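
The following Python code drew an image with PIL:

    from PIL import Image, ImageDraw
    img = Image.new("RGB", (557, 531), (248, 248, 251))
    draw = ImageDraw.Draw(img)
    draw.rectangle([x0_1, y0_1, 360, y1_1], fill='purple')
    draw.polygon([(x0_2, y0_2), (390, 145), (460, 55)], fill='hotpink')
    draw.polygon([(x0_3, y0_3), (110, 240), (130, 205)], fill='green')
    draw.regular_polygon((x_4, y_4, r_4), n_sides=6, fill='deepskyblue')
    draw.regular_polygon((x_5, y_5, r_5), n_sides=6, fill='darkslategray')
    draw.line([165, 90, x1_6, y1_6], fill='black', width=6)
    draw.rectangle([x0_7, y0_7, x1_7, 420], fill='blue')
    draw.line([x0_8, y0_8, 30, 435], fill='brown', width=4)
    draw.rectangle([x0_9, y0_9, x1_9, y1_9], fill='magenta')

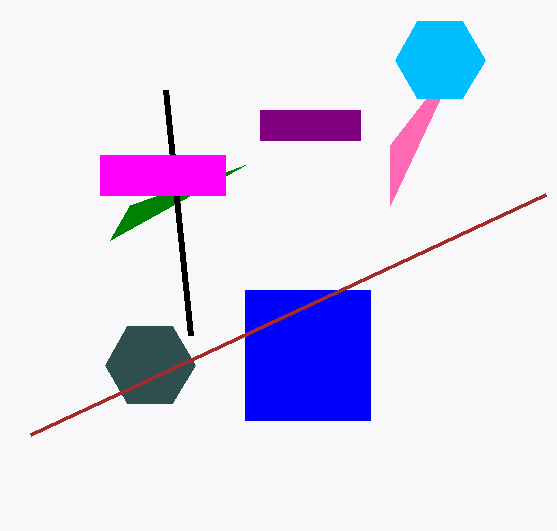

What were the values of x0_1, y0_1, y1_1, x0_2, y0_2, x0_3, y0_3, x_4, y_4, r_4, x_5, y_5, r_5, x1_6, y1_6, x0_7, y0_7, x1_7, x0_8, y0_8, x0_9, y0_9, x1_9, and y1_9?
x0_1 = 260, y0_1 = 110, y1_1 = 140, x0_2 = 390, y0_2 = 205, x0_3 = 245, y0_3 = 165, x_4 = 440, y_4 = 60, r_4 = 45, x_5 = 150, y_5 = 365, r_5 = 45, x1_6 = 190, y1_6 = 335, x0_7 = 245, y0_7 = 290, x1_7 = 370, x0_8 = 545, y0_8 = 195, x0_9 = 100, y0_9 = 155, x1_9 = 225, y1_9 = 195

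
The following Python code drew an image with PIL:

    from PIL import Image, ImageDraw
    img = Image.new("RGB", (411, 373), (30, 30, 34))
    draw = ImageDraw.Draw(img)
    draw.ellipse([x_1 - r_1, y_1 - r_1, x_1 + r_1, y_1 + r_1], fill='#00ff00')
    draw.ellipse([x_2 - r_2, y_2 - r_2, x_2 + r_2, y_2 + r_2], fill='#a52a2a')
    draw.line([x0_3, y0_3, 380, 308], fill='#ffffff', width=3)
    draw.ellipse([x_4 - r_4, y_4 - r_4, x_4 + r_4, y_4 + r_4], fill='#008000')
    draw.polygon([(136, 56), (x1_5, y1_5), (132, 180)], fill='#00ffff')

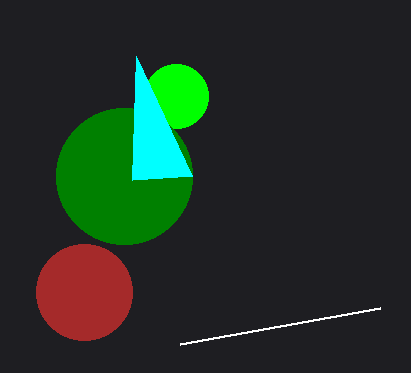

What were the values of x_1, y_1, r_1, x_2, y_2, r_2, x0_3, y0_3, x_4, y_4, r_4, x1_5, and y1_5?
x_1 = 176, y_1 = 96, r_1 = 32, x_2 = 84, y_2 = 292, r_2 = 48, x0_3 = 180, y0_3 = 344, x_4 = 124, y_4 = 176, r_4 = 68, x1_5 = 192, y1_5 = 176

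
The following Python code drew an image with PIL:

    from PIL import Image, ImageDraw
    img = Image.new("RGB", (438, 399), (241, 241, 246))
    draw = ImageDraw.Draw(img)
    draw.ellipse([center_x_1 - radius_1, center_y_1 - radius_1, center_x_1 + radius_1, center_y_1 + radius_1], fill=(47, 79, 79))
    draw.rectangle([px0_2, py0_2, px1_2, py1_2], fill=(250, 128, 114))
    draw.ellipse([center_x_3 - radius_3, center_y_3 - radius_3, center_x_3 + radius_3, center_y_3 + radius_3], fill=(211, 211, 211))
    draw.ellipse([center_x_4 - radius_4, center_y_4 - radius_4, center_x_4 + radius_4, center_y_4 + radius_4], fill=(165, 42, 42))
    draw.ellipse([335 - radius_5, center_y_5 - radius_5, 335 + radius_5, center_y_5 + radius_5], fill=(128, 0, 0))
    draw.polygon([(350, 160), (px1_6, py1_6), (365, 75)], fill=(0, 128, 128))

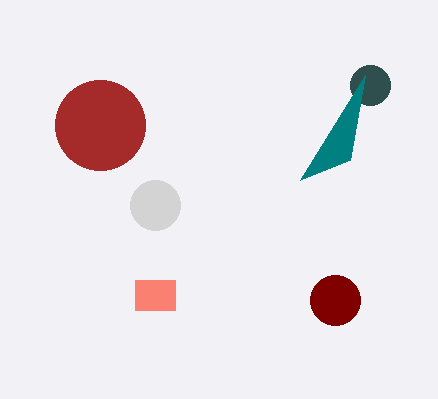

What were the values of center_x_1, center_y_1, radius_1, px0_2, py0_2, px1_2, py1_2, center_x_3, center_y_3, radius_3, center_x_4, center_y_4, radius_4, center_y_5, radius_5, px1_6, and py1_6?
center_x_1 = 370
center_y_1 = 85
radius_1 = 20
px0_2 = 135
py0_2 = 280
px1_2 = 175
py1_2 = 310
center_x_3 = 155
center_y_3 = 205
radius_3 = 25
center_x_4 = 100
center_y_4 = 125
radius_4 = 45
center_y_5 = 300
radius_5 = 25
px1_6 = 300
py1_6 = 180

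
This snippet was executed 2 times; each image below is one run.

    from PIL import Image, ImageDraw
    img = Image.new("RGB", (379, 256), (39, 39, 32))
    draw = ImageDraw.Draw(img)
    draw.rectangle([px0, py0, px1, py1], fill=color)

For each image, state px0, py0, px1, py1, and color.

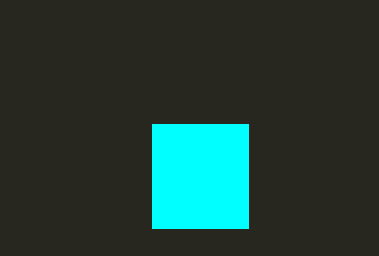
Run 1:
px0 = 152
py0 = 124
px1 = 248
py1 = 228
color = 'cyan'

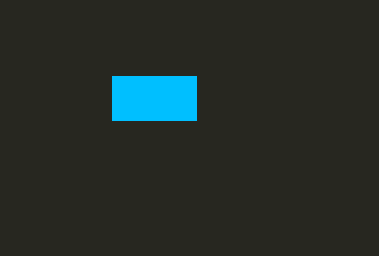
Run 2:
px0 = 112, py0 = 76, px1 = 196, py1 = 120, color = 'deepskyblue'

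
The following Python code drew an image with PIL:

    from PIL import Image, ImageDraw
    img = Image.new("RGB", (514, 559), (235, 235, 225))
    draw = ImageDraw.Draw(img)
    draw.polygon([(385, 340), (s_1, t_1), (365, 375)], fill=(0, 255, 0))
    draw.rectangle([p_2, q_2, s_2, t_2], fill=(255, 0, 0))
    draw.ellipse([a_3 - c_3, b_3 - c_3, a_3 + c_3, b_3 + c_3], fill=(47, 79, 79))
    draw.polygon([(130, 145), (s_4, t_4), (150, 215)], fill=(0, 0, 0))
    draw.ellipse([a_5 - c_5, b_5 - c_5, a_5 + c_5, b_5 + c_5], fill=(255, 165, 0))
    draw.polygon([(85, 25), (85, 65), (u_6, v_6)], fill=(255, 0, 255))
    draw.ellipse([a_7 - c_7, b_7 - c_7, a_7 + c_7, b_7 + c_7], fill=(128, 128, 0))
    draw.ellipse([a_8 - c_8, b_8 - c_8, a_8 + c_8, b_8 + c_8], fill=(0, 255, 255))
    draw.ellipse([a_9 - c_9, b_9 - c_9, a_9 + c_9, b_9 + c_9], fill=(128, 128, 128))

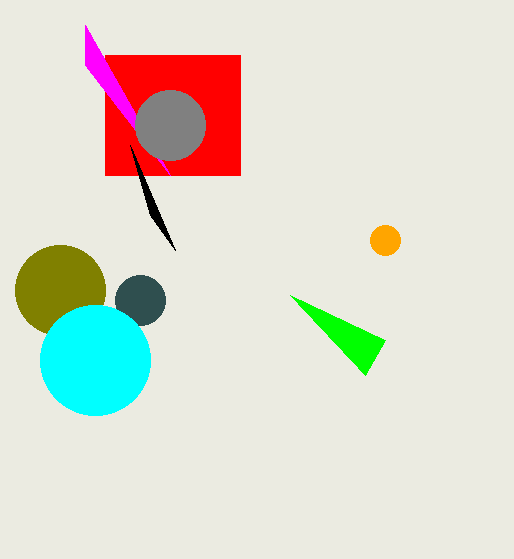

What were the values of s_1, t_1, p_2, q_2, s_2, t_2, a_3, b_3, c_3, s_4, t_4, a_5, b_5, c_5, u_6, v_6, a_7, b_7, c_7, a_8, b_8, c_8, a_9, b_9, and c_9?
s_1 = 290
t_1 = 295
p_2 = 105
q_2 = 55
s_2 = 240
t_2 = 175
a_3 = 140
b_3 = 300
c_3 = 25
s_4 = 175
t_4 = 250
a_5 = 385
b_5 = 240
c_5 = 15
u_6 = 170
v_6 = 175
a_7 = 60
b_7 = 290
c_7 = 45
a_8 = 95
b_8 = 360
c_8 = 55
a_9 = 170
b_9 = 125
c_9 = 35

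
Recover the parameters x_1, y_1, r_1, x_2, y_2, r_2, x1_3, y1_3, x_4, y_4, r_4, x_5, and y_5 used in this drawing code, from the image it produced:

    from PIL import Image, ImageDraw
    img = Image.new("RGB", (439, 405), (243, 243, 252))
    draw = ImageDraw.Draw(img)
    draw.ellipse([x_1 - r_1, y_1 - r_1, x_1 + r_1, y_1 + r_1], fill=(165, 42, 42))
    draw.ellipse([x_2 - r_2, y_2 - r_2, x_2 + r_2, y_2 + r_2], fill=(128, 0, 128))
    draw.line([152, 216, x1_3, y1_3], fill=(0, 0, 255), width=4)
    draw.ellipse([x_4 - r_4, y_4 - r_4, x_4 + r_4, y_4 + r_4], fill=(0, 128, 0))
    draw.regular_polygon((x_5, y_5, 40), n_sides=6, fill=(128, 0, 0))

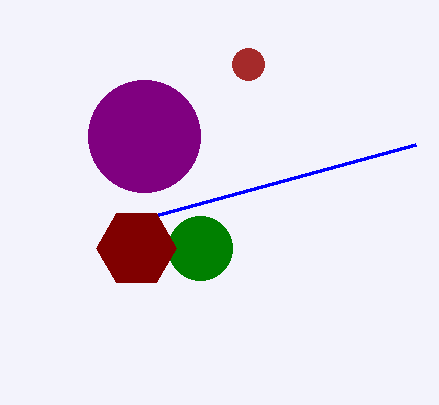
x_1 = 248
y_1 = 64
r_1 = 16
x_2 = 144
y_2 = 136
r_2 = 56
x1_3 = 416
y1_3 = 144
x_4 = 200
y_4 = 248
r_4 = 32
x_5 = 136
y_5 = 248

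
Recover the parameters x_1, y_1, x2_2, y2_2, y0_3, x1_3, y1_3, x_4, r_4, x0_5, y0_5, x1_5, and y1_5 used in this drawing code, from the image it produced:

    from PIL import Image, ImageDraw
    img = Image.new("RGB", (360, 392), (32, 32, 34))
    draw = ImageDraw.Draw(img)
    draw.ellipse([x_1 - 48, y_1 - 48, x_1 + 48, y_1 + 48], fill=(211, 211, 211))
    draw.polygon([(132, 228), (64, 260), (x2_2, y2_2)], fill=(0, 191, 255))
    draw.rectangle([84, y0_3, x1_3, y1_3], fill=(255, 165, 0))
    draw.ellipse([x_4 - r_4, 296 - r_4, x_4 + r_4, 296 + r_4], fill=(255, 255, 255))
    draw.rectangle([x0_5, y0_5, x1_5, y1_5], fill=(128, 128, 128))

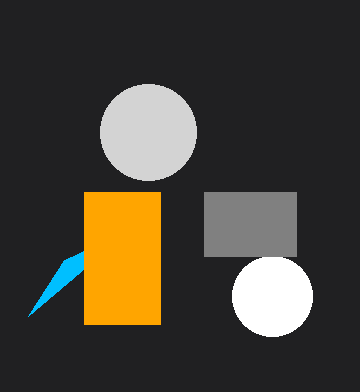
x_1 = 148, y_1 = 132, x2_2 = 28, y2_2 = 316, y0_3 = 192, x1_3 = 160, y1_3 = 324, x_4 = 272, r_4 = 40, x0_5 = 204, y0_5 = 192, x1_5 = 296, y1_5 = 256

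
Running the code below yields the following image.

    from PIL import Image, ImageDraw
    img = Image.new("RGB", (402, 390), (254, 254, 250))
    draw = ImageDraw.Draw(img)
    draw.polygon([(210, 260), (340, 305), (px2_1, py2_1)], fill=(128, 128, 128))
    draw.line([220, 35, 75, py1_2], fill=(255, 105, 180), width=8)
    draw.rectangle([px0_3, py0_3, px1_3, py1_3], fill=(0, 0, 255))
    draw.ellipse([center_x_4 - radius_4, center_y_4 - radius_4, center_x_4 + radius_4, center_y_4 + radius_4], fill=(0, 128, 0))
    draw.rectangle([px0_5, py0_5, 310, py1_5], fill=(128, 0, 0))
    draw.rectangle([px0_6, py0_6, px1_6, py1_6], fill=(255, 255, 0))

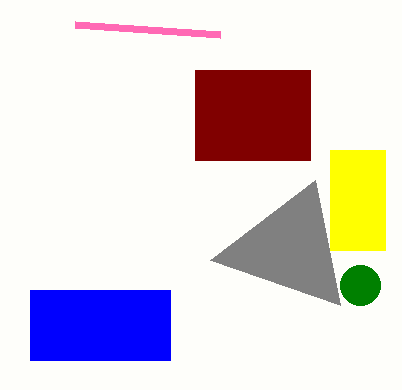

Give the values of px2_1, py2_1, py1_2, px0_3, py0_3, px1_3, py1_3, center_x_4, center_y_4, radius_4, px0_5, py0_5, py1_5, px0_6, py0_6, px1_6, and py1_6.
px2_1 = 315; py2_1 = 180; py1_2 = 25; px0_3 = 30; py0_3 = 290; px1_3 = 170; py1_3 = 360; center_x_4 = 360; center_y_4 = 285; radius_4 = 20; px0_5 = 195; py0_5 = 70; py1_5 = 160; px0_6 = 330; py0_6 = 150; px1_6 = 385; py1_6 = 250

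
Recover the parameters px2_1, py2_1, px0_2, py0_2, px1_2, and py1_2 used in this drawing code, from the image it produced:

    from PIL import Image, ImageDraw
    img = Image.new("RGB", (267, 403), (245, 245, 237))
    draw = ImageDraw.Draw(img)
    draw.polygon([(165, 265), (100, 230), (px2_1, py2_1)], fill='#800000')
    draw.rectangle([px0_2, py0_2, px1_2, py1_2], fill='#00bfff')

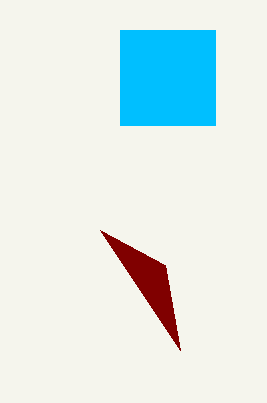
px2_1 = 180
py2_1 = 350
px0_2 = 120
py0_2 = 30
px1_2 = 215
py1_2 = 125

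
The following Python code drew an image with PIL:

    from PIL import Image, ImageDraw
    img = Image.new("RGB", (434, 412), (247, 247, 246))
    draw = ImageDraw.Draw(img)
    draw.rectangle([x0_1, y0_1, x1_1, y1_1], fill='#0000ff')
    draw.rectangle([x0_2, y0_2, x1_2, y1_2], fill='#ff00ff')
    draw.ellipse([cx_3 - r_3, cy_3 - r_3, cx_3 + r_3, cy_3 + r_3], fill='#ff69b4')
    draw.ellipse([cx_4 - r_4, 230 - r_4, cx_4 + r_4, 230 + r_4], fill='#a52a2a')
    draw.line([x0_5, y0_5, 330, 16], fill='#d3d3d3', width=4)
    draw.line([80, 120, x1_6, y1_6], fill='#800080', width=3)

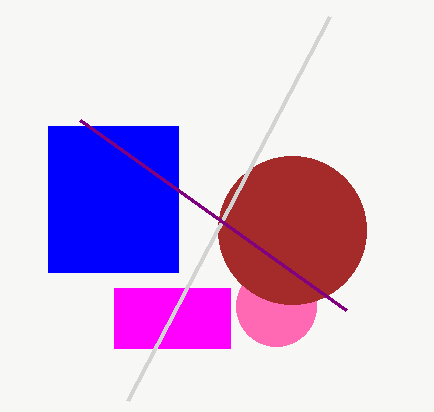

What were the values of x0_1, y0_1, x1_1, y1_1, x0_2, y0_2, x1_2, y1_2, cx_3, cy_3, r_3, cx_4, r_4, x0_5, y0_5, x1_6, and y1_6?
x0_1 = 48; y0_1 = 126; x1_1 = 178; y1_1 = 272; x0_2 = 114; y0_2 = 288; x1_2 = 230; y1_2 = 348; cx_3 = 276; cy_3 = 306; r_3 = 40; cx_4 = 292; r_4 = 74; x0_5 = 128; y0_5 = 400; x1_6 = 346; y1_6 = 310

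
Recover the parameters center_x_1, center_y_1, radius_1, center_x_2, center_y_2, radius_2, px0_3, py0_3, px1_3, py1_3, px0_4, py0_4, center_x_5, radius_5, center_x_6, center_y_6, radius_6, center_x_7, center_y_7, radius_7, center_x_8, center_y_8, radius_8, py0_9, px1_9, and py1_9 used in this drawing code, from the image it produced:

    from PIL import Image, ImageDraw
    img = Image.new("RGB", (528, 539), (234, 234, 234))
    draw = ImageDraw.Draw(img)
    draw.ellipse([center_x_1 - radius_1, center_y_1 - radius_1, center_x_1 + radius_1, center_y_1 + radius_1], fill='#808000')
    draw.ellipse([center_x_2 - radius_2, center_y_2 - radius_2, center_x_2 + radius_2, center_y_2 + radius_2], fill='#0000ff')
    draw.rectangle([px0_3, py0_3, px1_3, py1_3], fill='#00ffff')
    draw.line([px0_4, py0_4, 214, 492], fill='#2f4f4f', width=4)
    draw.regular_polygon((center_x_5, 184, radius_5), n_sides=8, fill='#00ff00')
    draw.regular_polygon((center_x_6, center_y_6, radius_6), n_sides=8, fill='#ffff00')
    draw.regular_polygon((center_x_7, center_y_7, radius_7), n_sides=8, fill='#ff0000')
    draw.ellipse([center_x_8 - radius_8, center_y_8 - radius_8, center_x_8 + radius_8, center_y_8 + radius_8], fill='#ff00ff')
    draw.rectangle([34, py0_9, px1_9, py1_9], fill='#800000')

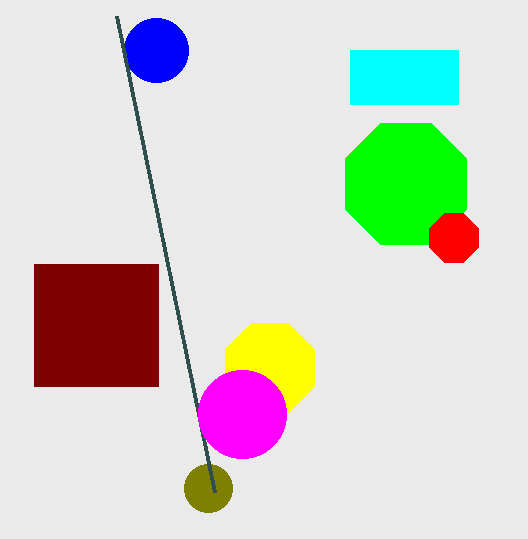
center_x_1 = 208
center_y_1 = 488
radius_1 = 24
center_x_2 = 156
center_y_2 = 50
radius_2 = 32
px0_3 = 350
py0_3 = 50
px1_3 = 458
py1_3 = 104
px0_4 = 116
py0_4 = 16
center_x_5 = 406
radius_5 = 66
center_x_6 = 270
center_y_6 = 368
radius_6 = 48
center_x_7 = 454
center_y_7 = 238
radius_7 = 26
center_x_8 = 242
center_y_8 = 414
radius_8 = 44
py0_9 = 264
px1_9 = 158
py1_9 = 386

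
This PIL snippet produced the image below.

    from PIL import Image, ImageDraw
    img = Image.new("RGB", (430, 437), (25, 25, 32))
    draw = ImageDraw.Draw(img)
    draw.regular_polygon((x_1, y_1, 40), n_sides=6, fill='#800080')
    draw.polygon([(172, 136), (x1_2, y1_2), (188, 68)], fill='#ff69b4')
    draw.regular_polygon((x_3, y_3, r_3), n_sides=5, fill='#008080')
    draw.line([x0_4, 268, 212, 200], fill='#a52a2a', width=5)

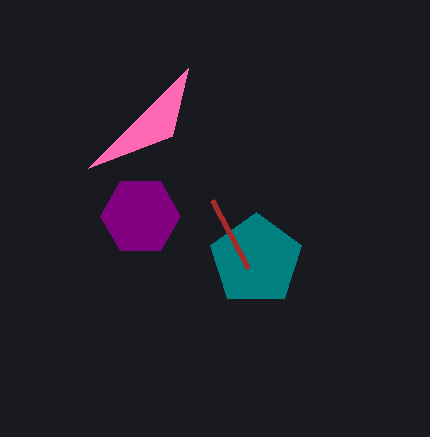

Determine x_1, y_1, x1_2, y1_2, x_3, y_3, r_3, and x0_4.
x_1 = 140; y_1 = 216; x1_2 = 88; y1_2 = 168; x_3 = 256; y_3 = 260; r_3 = 48; x0_4 = 248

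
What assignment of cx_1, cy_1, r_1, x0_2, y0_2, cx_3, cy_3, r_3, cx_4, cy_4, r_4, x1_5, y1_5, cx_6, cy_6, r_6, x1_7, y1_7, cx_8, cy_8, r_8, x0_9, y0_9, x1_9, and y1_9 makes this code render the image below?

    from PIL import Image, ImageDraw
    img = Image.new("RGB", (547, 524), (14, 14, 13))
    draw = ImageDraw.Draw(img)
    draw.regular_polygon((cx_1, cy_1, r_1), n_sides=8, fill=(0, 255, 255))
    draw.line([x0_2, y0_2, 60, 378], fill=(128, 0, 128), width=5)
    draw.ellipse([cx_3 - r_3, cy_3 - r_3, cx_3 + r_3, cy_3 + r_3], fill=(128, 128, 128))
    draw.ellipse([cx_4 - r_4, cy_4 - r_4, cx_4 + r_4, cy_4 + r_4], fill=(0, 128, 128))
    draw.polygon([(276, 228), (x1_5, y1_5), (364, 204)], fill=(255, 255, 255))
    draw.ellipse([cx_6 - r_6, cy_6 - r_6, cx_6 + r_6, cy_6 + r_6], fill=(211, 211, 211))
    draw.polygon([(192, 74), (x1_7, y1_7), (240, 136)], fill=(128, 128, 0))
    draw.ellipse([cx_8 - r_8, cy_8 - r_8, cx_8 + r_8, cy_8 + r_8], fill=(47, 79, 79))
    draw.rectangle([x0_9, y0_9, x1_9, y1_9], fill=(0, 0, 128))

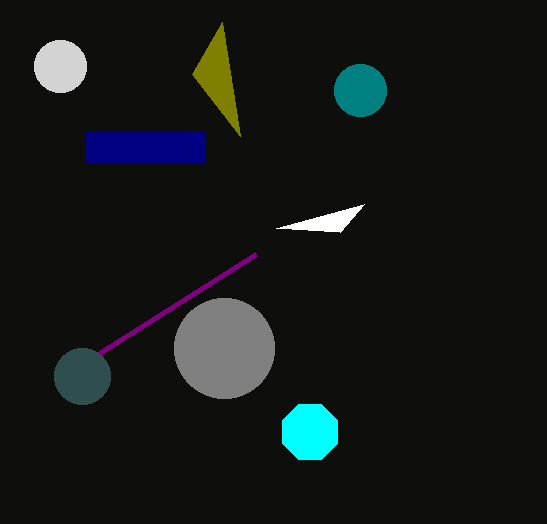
cx_1 = 310, cy_1 = 432, r_1 = 30, x0_2 = 256, y0_2 = 254, cx_3 = 224, cy_3 = 348, r_3 = 50, cx_4 = 360, cy_4 = 90, r_4 = 26, x1_5 = 340, y1_5 = 232, cx_6 = 60, cy_6 = 66, r_6 = 26, x1_7 = 222, y1_7 = 22, cx_8 = 82, cy_8 = 376, r_8 = 28, x0_9 = 86, y0_9 = 132, x1_9 = 204, y1_9 = 162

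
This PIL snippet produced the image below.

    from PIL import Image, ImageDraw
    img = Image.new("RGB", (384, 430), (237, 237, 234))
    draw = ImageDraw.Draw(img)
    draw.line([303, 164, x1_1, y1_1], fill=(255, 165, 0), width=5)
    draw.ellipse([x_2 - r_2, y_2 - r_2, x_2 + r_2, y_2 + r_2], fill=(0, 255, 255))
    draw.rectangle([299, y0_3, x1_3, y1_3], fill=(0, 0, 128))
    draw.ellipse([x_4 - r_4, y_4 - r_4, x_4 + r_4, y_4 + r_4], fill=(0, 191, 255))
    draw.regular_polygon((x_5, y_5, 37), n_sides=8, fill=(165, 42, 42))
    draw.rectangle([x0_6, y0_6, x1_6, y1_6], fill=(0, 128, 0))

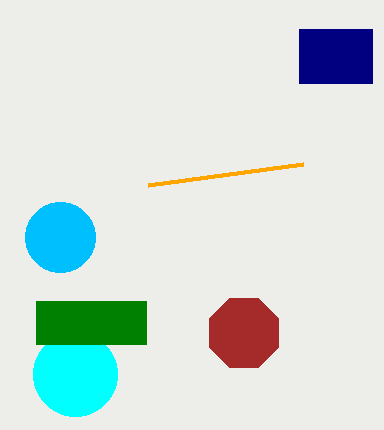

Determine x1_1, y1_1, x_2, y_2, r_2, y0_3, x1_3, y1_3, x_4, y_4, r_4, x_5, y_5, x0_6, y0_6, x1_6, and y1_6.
x1_1 = 148
y1_1 = 185
x_2 = 75
y_2 = 374
r_2 = 42
y0_3 = 29
x1_3 = 372
y1_3 = 83
x_4 = 60
y_4 = 237
r_4 = 35
x_5 = 244
y_5 = 333
x0_6 = 36
y0_6 = 301
x1_6 = 146
y1_6 = 344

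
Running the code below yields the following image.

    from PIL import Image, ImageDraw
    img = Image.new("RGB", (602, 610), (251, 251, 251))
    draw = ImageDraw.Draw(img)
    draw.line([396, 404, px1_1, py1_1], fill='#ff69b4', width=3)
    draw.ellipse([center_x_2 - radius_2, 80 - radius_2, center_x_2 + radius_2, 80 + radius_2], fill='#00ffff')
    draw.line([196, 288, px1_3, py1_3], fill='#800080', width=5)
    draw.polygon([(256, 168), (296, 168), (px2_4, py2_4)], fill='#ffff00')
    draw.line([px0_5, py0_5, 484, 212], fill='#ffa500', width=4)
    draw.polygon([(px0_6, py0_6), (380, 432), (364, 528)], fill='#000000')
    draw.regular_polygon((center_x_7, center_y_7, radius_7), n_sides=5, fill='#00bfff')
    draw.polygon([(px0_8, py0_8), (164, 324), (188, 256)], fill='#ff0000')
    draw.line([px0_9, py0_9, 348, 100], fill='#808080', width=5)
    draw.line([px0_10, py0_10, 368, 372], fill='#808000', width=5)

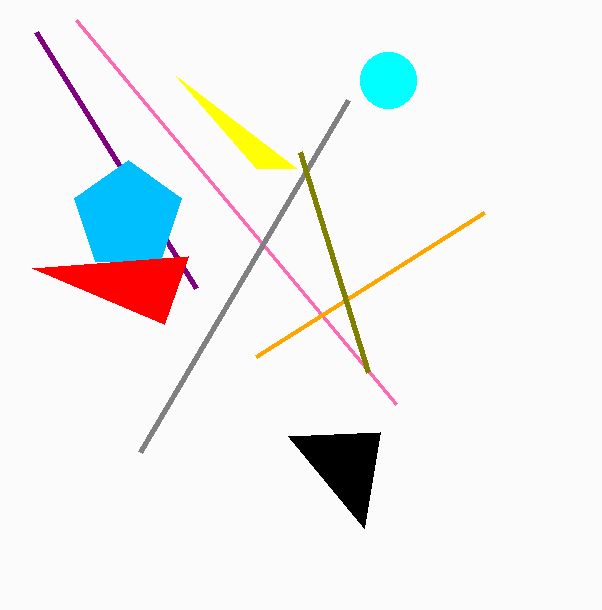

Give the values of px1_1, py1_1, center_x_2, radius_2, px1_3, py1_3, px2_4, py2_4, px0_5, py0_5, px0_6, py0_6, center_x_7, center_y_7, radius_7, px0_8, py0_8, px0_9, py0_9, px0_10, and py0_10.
px1_1 = 76; py1_1 = 20; center_x_2 = 388; radius_2 = 28; px1_3 = 36; py1_3 = 32; px2_4 = 176; py2_4 = 76; px0_5 = 256; py0_5 = 356; px0_6 = 288; py0_6 = 436; center_x_7 = 128; center_y_7 = 216; radius_7 = 56; px0_8 = 32; py0_8 = 268; px0_9 = 140; py0_9 = 452; px0_10 = 300; py0_10 = 152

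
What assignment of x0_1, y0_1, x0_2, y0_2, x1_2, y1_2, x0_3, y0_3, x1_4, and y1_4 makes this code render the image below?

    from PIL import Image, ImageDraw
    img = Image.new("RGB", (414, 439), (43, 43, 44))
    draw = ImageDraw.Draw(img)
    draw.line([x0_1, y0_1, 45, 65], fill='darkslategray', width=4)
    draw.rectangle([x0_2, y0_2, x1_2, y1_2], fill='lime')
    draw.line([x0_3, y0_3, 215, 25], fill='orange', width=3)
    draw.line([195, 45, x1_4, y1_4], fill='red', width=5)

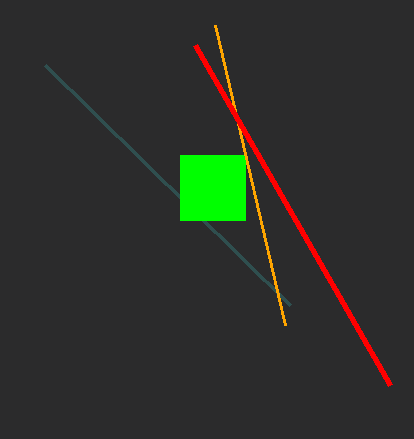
x0_1 = 290, y0_1 = 305, x0_2 = 180, y0_2 = 155, x1_2 = 245, y1_2 = 220, x0_3 = 285, y0_3 = 325, x1_4 = 390, y1_4 = 385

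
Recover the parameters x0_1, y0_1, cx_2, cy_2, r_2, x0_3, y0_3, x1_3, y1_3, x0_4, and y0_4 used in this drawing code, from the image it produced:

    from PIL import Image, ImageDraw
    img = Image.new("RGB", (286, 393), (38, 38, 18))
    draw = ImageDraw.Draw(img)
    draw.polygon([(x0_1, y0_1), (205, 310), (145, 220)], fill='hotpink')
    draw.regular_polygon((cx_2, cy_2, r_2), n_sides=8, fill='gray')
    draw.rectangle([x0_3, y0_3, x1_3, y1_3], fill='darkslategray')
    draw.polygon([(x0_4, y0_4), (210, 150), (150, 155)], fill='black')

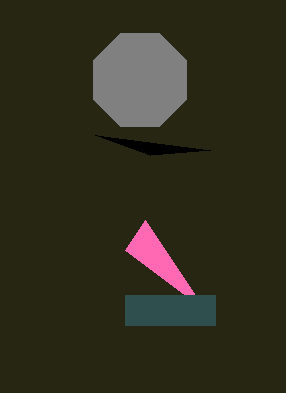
x0_1 = 125; y0_1 = 250; cx_2 = 140; cy_2 = 80; r_2 = 50; x0_3 = 125; y0_3 = 295; x1_3 = 215; y1_3 = 325; x0_4 = 95; y0_4 = 135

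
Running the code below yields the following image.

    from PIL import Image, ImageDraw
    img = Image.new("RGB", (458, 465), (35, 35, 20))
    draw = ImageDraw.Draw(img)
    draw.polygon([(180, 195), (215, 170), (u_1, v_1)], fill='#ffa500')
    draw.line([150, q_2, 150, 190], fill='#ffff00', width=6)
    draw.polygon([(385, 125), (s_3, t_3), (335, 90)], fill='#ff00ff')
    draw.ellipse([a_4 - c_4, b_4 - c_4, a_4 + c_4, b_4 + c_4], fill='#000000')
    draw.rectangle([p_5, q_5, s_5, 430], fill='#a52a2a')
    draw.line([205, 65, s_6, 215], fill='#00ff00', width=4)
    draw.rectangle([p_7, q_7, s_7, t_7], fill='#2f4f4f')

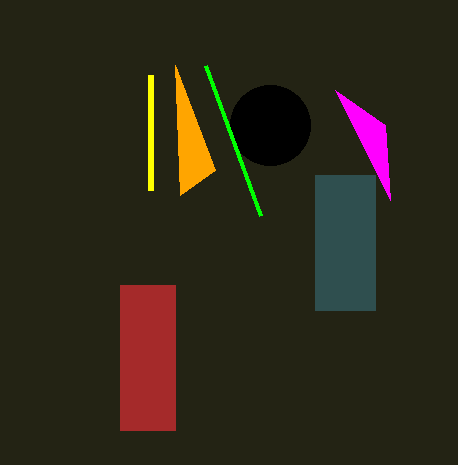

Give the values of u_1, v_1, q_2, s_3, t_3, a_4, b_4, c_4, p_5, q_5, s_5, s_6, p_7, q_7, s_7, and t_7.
u_1 = 175
v_1 = 65
q_2 = 75
s_3 = 390
t_3 = 200
a_4 = 270
b_4 = 125
c_4 = 40
p_5 = 120
q_5 = 285
s_5 = 175
s_6 = 260
p_7 = 315
q_7 = 175
s_7 = 375
t_7 = 310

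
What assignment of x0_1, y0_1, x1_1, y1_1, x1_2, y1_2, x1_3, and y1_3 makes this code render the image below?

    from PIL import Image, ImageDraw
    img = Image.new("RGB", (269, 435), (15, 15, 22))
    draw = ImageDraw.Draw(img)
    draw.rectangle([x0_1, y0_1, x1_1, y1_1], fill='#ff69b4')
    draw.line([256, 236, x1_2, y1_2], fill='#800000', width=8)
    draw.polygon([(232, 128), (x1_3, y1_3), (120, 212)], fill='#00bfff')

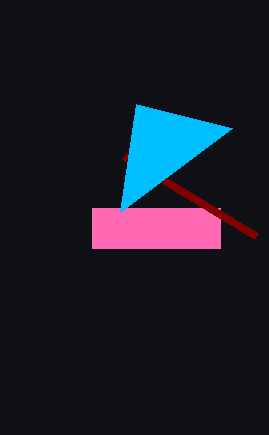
x0_1 = 92, y0_1 = 208, x1_1 = 220, y1_1 = 248, x1_2 = 124, y1_2 = 156, x1_3 = 136, y1_3 = 104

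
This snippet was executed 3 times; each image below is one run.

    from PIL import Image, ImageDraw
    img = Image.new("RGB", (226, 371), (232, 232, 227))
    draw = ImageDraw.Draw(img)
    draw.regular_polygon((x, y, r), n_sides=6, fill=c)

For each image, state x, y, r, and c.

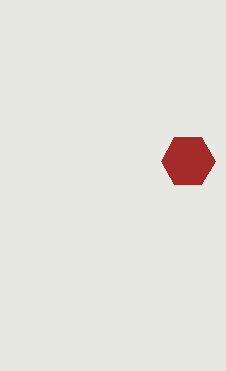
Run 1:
x = 188; y = 161; r = 27; c = 'brown'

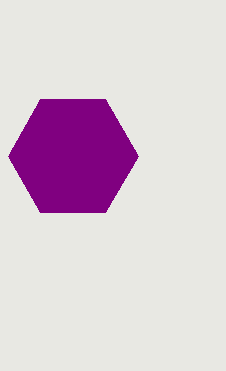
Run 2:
x = 73; y = 156; r = 65; c = 'purple'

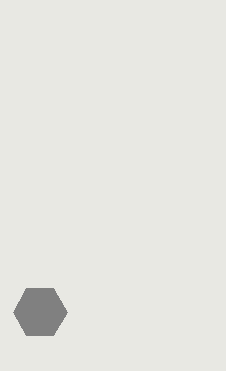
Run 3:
x = 40, y = 312, r = 27, c = 'gray'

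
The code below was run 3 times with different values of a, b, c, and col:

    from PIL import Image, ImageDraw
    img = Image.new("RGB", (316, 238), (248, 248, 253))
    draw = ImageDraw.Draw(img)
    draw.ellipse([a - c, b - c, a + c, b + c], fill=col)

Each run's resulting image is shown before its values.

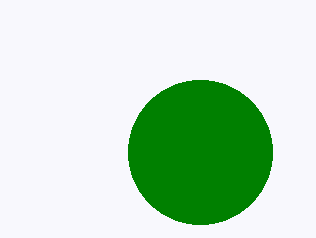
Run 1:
a = 200, b = 152, c = 72, col = 'green'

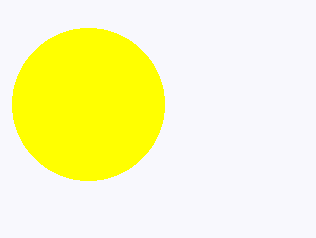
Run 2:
a = 88
b = 104
c = 76
col = 'yellow'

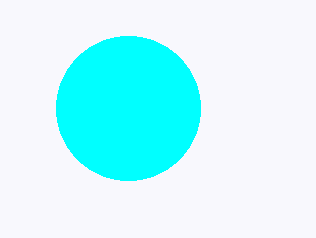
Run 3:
a = 128
b = 108
c = 72
col = 'cyan'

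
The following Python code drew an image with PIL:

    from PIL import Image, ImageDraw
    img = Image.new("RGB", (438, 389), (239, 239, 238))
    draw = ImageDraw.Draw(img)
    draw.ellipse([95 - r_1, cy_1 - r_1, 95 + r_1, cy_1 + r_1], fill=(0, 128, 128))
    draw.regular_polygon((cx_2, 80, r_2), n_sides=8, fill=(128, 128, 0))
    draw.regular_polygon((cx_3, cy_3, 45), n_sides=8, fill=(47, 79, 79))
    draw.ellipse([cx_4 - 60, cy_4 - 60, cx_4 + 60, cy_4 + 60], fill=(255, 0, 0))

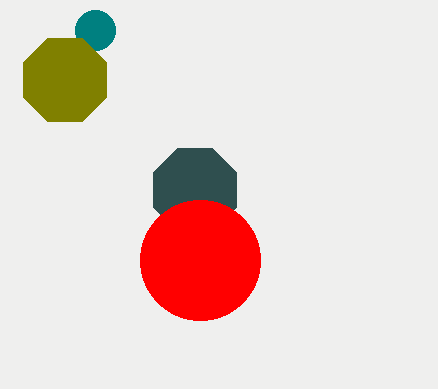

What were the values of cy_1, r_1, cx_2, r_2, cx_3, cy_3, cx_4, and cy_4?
cy_1 = 30
r_1 = 20
cx_2 = 65
r_2 = 45
cx_3 = 195
cy_3 = 190
cx_4 = 200
cy_4 = 260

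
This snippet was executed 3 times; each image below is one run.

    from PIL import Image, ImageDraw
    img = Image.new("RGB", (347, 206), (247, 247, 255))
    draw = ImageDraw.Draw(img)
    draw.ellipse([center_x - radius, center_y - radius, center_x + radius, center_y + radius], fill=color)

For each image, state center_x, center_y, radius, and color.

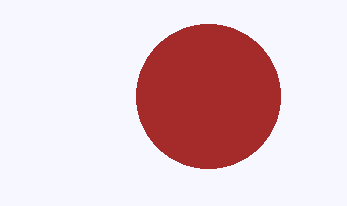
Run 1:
center_x = 208, center_y = 96, radius = 72, color = 'brown'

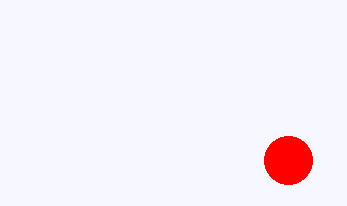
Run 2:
center_x = 288
center_y = 160
radius = 24
color = 'red'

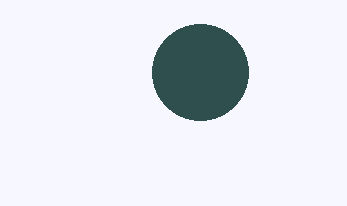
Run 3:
center_x = 200
center_y = 72
radius = 48
color = 'darkslategray'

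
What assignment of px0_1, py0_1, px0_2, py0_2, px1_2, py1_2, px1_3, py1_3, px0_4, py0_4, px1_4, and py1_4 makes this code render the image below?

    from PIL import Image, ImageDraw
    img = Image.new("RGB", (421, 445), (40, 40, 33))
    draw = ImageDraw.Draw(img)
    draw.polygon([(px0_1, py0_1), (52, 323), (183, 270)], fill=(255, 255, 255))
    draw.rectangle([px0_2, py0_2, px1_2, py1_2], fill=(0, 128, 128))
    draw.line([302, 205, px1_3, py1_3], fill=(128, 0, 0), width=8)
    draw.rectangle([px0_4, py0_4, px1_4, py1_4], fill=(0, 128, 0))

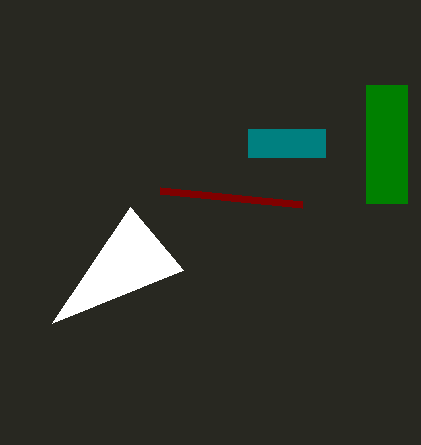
px0_1 = 130; py0_1 = 207; px0_2 = 248; py0_2 = 129; px1_2 = 325; py1_2 = 157; px1_3 = 160; py1_3 = 191; px0_4 = 366; py0_4 = 85; px1_4 = 407; py1_4 = 203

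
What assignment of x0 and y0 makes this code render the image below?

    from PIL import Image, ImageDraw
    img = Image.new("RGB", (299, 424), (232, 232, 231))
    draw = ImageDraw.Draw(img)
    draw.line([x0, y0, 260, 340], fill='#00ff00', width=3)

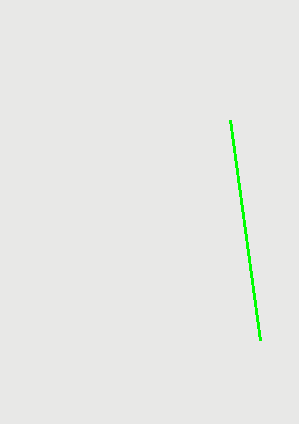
x0 = 230, y0 = 120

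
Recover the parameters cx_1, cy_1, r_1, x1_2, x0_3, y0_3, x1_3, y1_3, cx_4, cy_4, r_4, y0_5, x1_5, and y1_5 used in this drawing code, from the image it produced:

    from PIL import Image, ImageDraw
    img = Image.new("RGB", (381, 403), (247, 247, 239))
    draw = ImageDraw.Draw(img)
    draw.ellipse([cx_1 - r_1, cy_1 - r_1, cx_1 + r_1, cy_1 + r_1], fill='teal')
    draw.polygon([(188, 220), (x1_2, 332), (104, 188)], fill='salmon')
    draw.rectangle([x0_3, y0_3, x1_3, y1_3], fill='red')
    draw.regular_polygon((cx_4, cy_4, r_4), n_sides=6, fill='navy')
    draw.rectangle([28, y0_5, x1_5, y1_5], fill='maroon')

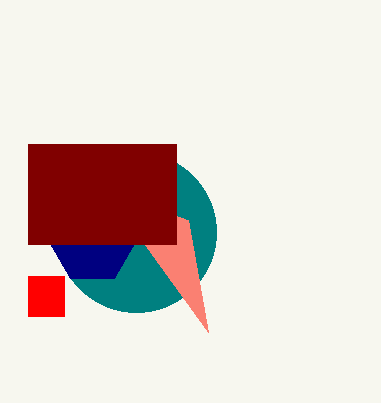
cx_1 = 136
cy_1 = 232
r_1 = 80
x1_2 = 208
x0_3 = 28
y0_3 = 276
x1_3 = 64
y1_3 = 316
cx_4 = 92
cy_4 = 240
r_4 = 44
y0_5 = 144
x1_5 = 176
y1_5 = 244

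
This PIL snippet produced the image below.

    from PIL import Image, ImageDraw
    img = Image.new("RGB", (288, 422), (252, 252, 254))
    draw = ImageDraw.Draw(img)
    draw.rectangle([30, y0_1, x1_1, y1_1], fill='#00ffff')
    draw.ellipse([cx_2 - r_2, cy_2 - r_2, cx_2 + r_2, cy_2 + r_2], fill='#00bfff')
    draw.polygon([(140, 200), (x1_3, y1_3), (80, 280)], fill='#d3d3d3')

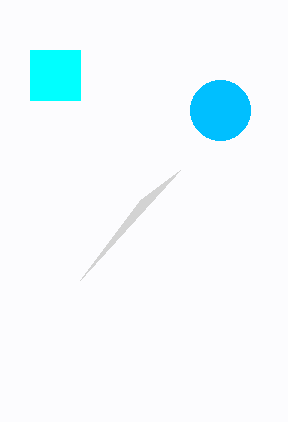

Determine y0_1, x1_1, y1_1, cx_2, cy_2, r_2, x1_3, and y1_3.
y0_1 = 50, x1_1 = 80, y1_1 = 100, cx_2 = 220, cy_2 = 110, r_2 = 30, x1_3 = 180, y1_3 = 170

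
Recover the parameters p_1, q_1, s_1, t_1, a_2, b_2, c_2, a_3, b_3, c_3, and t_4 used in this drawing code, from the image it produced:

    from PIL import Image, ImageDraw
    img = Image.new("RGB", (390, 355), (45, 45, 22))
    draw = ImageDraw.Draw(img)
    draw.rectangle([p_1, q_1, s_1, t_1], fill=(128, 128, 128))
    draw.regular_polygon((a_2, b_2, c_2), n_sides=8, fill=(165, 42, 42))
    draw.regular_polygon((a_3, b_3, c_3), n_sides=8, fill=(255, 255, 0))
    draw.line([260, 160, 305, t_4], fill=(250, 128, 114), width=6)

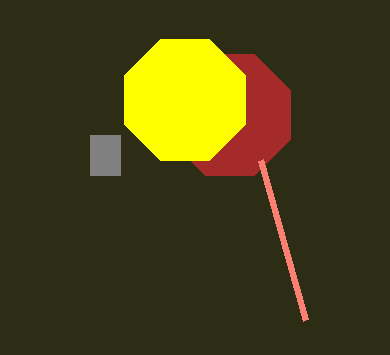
p_1 = 90
q_1 = 135
s_1 = 120
t_1 = 175
a_2 = 230
b_2 = 115
c_2 = 65
a_3 = 185
b_3 = 100
c_3 = 65
t_4 = 320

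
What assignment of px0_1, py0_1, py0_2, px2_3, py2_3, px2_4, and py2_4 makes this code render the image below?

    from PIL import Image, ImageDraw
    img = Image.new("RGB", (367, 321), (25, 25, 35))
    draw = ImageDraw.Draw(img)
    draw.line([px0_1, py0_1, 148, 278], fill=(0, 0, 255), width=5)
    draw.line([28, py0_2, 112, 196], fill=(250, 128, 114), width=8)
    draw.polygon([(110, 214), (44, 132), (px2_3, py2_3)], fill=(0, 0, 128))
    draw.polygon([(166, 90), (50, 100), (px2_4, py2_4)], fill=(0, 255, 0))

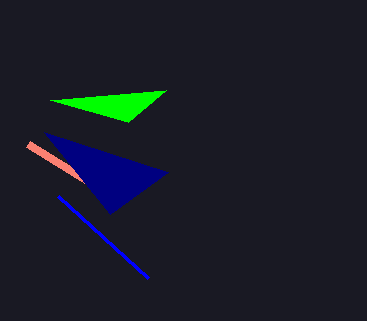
px0_1 = 58, py0_1 = 196, py0_2 = 144, px2_3 = 168, py2_3 = 172, px2_4 = 128, py2_4 = 122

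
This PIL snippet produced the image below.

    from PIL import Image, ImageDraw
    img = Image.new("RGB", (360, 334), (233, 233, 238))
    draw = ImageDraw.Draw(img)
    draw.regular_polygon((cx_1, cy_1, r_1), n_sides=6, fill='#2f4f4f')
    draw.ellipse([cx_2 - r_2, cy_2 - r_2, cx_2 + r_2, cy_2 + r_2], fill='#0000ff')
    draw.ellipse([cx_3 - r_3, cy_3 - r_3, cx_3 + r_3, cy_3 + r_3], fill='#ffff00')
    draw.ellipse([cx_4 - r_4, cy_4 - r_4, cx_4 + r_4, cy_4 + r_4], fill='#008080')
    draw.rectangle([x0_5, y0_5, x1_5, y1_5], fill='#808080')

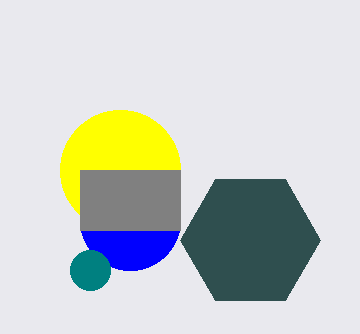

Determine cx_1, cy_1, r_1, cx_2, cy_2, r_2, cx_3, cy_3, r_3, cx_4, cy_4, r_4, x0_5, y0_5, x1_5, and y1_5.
cx_1 = 250
cy_1 = 240
r_1 = 70
cx_2 = 130
cy_2 = 220
r_2 = 50
cx_3 = 120
cy_3 = 170
r_3 = 60
cx_4 = 90
cy_4 = 270
r_4 = 20
x0_5 = 80
y0_5 = 170
x1_5 = 180
y1_5 = 230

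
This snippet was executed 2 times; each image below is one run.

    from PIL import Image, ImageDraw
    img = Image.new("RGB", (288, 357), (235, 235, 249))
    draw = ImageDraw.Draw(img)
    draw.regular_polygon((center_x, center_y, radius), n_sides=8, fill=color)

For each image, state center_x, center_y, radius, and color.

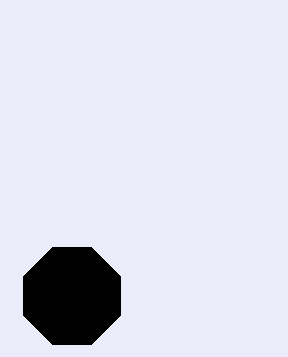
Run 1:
center_x = 72; center_y = 296; radius = 52; color = 'black'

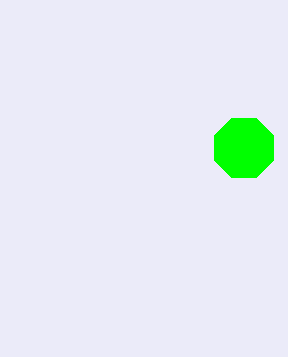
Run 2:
center_x = 244
center_y = 148
radius = 32
color = 'lime'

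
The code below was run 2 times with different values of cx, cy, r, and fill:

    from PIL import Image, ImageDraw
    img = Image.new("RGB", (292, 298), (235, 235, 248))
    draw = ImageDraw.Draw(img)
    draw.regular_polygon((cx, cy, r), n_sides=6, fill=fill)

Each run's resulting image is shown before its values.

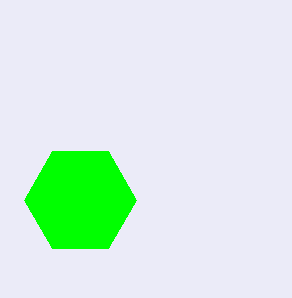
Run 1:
cx = 80; cy = 200; r = 56; fill = 'lime'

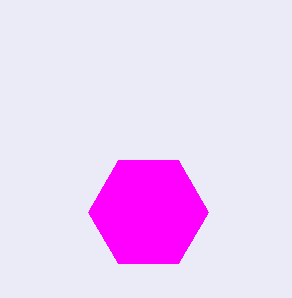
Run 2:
cx = 148
cy = 212
r = 60
fill = 'magenta'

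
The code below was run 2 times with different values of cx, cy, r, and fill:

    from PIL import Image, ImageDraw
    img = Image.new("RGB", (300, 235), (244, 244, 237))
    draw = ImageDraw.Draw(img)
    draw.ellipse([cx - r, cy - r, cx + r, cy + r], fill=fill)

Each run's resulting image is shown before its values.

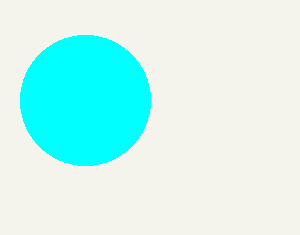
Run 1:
cx = 85, cy = 100, r = 65, fill = 'cyan'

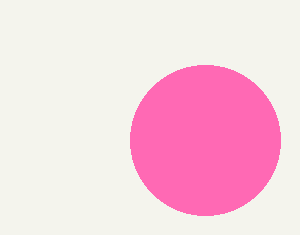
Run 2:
cx = 205; cy = 140; r = 75; fill = 'hotpink'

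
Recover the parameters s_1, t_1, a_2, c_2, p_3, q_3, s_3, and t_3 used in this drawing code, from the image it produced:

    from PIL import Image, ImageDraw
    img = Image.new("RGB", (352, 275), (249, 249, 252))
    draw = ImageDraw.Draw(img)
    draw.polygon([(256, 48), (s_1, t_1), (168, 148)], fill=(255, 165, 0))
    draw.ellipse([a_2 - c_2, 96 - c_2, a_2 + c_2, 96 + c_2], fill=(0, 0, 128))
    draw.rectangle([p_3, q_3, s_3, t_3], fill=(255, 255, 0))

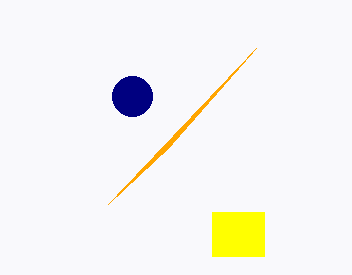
s_1 = 108
t_1 = 204
a_2 = 132
c_2 = 20
p_3 = 212
q_3 = 212
s_3 = 264
t_3 = 256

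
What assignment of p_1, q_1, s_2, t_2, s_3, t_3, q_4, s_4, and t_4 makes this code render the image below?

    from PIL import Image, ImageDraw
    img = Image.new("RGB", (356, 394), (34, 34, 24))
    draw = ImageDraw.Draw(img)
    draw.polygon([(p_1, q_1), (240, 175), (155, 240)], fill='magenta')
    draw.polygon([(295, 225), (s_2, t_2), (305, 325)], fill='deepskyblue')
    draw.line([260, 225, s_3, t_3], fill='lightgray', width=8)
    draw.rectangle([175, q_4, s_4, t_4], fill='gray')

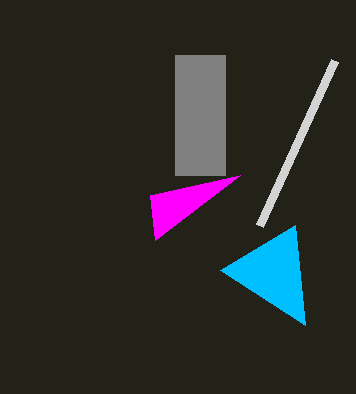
p_1 = 150, q_1 = 195, s_2 = 220, t_2 = 270, s_3 = 335, t_3 = 60, q_4 = 55, s_4 = 225, t_4 = 175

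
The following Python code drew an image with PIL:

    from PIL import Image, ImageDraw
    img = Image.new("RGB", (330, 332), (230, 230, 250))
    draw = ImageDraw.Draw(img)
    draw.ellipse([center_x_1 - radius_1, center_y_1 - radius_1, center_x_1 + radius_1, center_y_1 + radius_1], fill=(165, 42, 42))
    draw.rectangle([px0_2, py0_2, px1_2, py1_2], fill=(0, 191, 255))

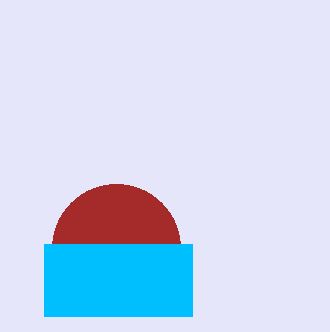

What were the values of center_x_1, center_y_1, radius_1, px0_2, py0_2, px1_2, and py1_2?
center_x_1 = 116
center_y_1 = 248
radius_1 = 64
px0_2 = 44
py0_2 = 244
px1_2 = 192
py1_2 = 316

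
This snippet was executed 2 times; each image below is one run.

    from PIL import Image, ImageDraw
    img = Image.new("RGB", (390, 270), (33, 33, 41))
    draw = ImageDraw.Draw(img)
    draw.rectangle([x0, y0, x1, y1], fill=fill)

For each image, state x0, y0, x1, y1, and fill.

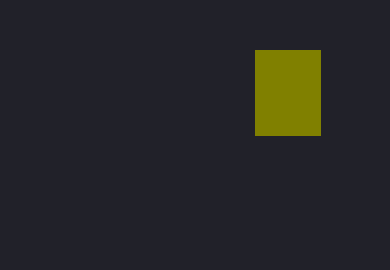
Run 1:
x0 = 255; y0 = 50; x1 = 320; y1 = 135; fill = 'olive'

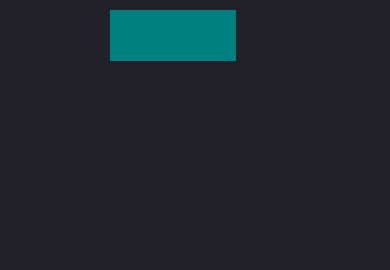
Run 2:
x0 = 110; y0 = 10; x1 = 235; y1 = 60; fill = 'teal'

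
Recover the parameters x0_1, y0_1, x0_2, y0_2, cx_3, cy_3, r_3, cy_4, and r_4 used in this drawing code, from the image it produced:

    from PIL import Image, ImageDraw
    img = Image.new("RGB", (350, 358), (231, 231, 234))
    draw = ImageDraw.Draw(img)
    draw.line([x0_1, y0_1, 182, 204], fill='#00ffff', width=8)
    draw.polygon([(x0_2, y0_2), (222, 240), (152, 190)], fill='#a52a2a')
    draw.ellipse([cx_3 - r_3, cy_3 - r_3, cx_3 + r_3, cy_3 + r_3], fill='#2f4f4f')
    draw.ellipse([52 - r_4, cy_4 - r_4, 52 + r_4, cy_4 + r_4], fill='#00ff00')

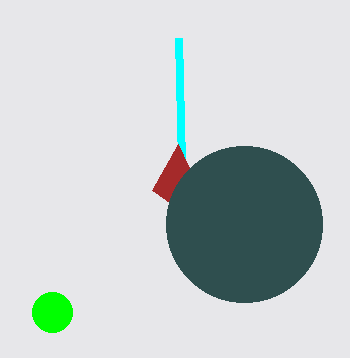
x0_1 = 178, y0_1 = 38, x0_2 = 178, y0_2 = 144, cx_3 = 244, cy_3 = 224, r_3 = 78, cy_4 = 312, r_4 = 20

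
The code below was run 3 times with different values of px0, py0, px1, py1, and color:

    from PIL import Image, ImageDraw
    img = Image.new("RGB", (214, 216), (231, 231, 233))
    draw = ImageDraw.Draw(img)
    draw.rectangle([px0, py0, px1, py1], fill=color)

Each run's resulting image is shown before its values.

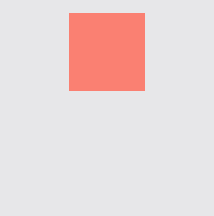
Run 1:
px0 = 69; py0 = 13; px1 = 144; py1 = 90; color = 'salmon'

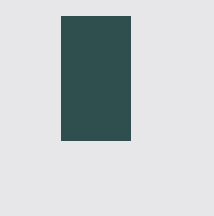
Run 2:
px0 = 61; py0 = 16; px1 = 130; py1 = 140; color = 'darkslategray'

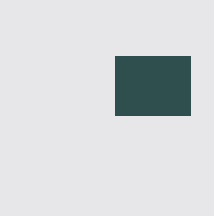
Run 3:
px0 = 115
py0 = 56
px1 = 190
py1 = 115
color = 'darkslategray'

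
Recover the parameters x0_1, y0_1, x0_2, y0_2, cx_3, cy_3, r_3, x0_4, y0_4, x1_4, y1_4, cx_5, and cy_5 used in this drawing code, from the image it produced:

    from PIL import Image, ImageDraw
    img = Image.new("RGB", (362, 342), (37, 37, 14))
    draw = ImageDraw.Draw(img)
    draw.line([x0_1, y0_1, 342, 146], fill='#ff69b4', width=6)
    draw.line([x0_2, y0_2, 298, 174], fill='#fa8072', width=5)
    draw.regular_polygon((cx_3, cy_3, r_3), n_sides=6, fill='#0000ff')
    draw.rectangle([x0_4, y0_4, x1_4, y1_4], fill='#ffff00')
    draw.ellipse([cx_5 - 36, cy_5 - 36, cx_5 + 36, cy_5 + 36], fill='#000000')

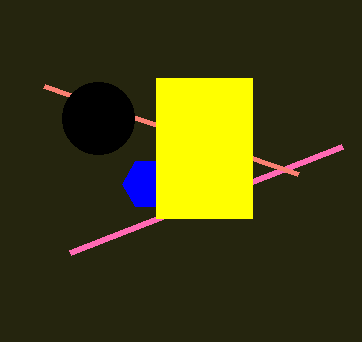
x0_1 = 70, y0_1 = 252, x0_2 = 44, y0_2 = 86, cx_3 = 148, cy_3 = 184, r_3 = 26, x0_4 = 156, y0_4 = 78, x1_4 = 252, y1_4 = 218, cx_5 = 98, cy_5 = 118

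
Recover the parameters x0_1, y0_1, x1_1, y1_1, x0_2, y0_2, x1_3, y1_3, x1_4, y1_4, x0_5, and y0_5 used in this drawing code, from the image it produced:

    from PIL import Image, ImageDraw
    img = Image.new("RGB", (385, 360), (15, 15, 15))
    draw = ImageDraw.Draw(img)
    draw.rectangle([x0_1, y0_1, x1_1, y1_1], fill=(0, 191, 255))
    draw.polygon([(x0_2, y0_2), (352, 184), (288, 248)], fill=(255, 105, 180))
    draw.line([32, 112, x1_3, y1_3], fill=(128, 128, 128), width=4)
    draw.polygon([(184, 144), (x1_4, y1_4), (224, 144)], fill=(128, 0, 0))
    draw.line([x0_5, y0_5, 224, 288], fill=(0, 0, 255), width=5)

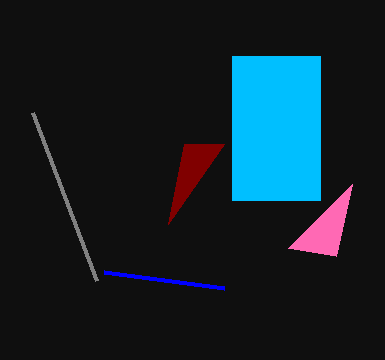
x0_1 = 232
y0_1 = 56
x1_1 = 320
y1_1 = 200
x0_2 = 336
y0_2 = 256
x1_3 = 96
y1_3 = 280
x1_4 = 168
y1_4 = 224
x0_5 = 104
y0_5 = 272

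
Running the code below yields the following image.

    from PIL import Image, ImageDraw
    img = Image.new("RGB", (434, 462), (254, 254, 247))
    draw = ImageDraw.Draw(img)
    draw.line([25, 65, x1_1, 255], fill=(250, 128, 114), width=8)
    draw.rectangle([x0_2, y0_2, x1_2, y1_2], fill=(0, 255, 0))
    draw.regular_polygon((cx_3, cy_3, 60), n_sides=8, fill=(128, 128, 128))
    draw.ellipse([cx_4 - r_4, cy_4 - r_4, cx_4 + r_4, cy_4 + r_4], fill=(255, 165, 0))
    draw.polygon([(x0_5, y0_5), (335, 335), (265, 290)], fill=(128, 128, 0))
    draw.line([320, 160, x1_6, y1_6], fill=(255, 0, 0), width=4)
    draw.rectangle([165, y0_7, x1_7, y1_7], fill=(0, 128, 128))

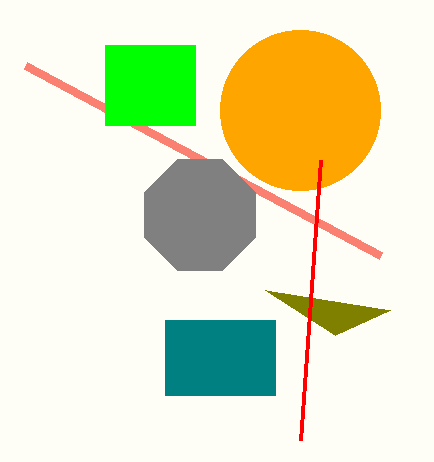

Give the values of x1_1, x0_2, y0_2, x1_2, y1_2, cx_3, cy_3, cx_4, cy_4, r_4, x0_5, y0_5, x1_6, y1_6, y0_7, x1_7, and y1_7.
x1_1 = 380, x0_2 = 105, y0_2 = 45, x1_2 = 195, y1_2 = 125, cx_3 = 200, cy_3 = 215, cx_4 = 300, cy_4 = 110, r_4 = 80, x0_5 = 390, y0_5 = 310, x1_6 = 300, y1_6 = 440, y0_7 = 320, x1_7 = 275, y1_7 = 395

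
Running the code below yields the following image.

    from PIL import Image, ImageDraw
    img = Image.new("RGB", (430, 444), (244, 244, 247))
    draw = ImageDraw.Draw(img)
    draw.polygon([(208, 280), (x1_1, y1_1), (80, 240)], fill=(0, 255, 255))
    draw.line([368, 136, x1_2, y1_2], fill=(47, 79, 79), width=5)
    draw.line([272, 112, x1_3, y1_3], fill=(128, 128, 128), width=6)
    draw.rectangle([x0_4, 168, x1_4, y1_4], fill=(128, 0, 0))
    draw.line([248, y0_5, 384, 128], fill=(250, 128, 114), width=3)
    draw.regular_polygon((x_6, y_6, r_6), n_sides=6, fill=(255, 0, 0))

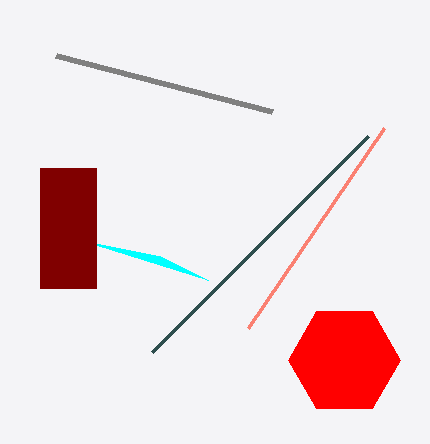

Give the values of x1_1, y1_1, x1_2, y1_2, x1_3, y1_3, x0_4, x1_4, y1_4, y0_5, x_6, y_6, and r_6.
x1_1 = 160, y1_1 = 256, x1_2 = 152, y1_2 = 352, x1_3 = 56, y1_3 = 56, x0_4 = 40, x1_4 = 96, y1_4 = 288, y0_5 = 328, x_6 = 344, y_6 = 360, r_6 = 56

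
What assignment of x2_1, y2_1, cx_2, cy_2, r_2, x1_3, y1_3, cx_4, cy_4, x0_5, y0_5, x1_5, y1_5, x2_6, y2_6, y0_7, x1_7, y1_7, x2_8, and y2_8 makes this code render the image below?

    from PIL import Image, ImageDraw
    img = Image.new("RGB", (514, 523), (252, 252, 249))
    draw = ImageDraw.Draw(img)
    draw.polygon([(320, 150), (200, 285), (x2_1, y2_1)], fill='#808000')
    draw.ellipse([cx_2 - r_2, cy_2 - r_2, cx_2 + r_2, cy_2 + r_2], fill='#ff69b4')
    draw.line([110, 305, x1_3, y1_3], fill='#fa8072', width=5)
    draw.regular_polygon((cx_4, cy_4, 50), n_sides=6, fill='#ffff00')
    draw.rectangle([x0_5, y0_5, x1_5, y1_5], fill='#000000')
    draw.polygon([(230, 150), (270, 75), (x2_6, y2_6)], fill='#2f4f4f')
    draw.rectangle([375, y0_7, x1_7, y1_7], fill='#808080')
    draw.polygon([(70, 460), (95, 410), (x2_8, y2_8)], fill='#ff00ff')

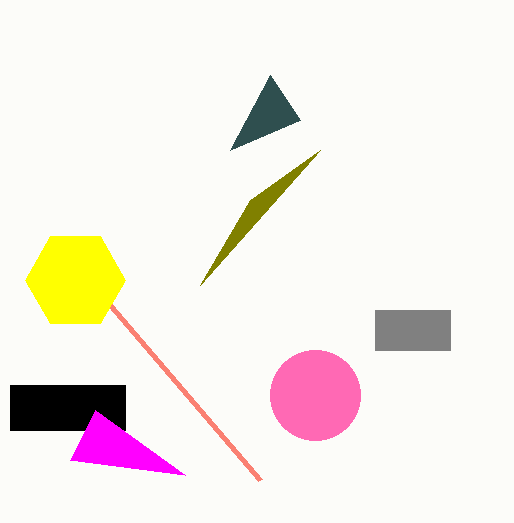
x2_1 = 250; y2_1 = 200; cx_2 = 315; cy_2 = 395; r_2 = 45; x1_3 = 260; y1_3 = 480; cx_4 = 75; cy_4 = 280; x0_5 = 10; y0_5 = 385; x1_5 = 125; y1_5 = 430; x2_6 = 300; y2_6 = 120; y0_7 = 310; x1_7 = 450; y1_7 = 350; x2_8 = 185; y2_8 = 475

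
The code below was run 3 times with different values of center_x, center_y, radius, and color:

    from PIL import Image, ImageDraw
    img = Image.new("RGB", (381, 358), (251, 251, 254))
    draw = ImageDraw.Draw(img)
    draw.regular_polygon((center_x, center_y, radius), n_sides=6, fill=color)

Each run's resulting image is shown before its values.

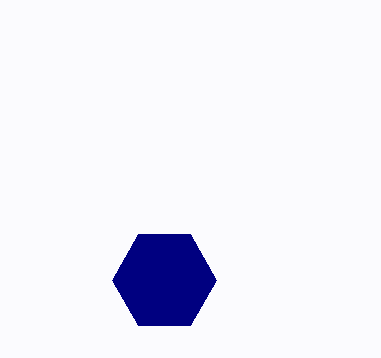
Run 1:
center_x = 164, center_y = 280, radius = 52, color = 'navy'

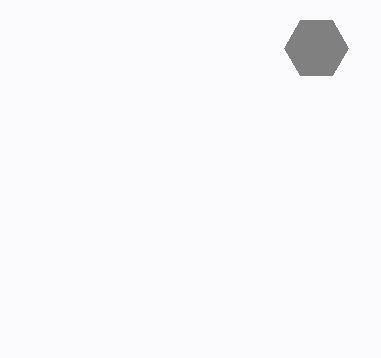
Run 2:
center_x = 316, center_y = 48, radius = 32, color = 'gray'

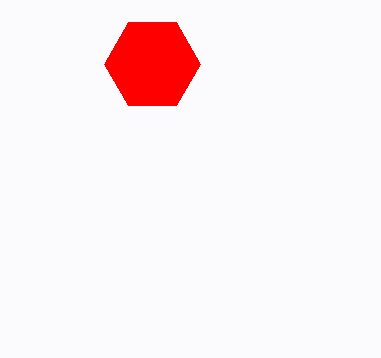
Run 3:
center_x = 152; center_y = 64; radius = 48; color = 'red'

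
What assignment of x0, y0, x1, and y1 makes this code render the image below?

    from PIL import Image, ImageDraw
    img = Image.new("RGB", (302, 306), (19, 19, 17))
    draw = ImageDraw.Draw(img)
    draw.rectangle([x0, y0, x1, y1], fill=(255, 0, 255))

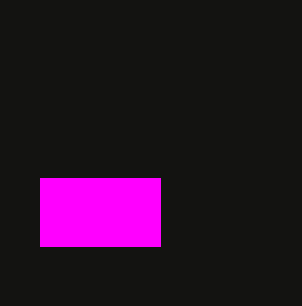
x0 = 40, y0 = 178, x1 = 160, y1 = 246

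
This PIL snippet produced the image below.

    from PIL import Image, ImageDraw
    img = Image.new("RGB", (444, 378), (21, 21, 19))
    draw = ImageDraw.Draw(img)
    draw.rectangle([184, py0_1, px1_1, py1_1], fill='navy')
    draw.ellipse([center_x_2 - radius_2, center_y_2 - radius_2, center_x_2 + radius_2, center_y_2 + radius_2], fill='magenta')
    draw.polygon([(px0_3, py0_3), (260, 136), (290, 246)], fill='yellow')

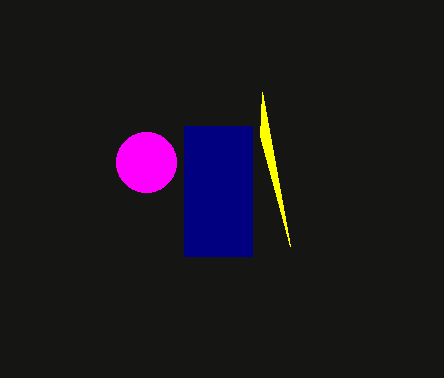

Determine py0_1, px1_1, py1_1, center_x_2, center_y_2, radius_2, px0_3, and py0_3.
py0_1 = 126, px1_1 = 252, py1_1 = 256, center_x_2 = 146, center_y_2 = 162, radius_2 = 30, px0_3 = 262, py0_3 = 92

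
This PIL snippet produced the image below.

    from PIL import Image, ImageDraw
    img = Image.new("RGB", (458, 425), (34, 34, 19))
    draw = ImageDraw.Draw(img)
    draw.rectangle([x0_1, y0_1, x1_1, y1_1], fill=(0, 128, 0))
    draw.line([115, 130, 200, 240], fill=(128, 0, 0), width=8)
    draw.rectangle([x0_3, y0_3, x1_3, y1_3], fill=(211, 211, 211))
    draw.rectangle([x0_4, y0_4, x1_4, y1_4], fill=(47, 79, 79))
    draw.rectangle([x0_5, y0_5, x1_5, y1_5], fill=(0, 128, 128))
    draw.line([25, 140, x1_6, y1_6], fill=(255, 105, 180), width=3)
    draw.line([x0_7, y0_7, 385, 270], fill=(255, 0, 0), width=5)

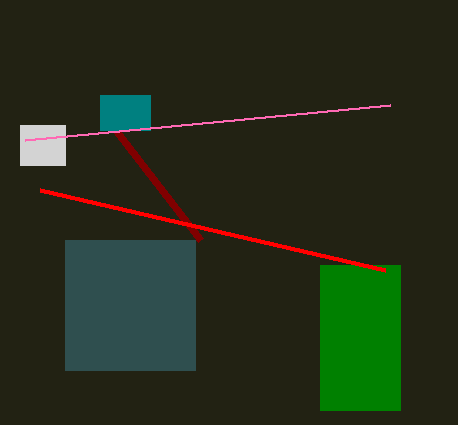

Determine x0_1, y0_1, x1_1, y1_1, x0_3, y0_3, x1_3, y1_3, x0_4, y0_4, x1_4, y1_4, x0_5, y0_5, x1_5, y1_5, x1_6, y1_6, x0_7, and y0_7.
x0_1 = 320
y0_1 = 265
x1_1 = 400
y1_1 = 410
x0_3 = 20
y0_3 = 125
x1_3 = 65
y1_3 = 165
x0_4 = 65
y0_4 = 240
x1_4 = 195
y1_4 = 370
x0_5 = 100
y0_5 = 95
x1_5 = 150
y1_5 = 130
x1_6 = 390
y1_6 = 105
x0_7 = 40
y0_7 = 190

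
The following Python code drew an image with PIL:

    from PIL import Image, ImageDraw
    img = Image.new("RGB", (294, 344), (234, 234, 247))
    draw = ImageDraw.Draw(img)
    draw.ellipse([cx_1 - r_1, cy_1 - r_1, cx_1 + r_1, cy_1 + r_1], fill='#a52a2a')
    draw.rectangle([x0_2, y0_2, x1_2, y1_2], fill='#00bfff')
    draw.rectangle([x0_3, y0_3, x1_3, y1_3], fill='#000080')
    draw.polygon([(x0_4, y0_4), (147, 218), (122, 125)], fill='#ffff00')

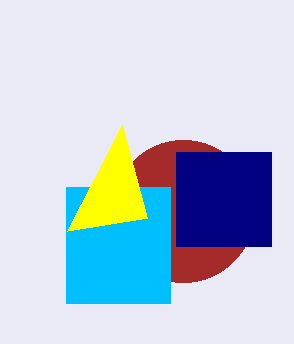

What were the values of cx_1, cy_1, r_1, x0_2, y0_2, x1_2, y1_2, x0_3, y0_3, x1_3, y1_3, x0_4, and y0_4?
cx_1 = 183; cy_1 = 211; r_1 = 71; x0_2 = 66; y0_2 = 187; x1_2 = 170; y1_2 = 303; x0_3 = 176; y0_3 = 152; x1_3 = 271; y1_3 = 246; x0_4 = 67; y0_4 = 231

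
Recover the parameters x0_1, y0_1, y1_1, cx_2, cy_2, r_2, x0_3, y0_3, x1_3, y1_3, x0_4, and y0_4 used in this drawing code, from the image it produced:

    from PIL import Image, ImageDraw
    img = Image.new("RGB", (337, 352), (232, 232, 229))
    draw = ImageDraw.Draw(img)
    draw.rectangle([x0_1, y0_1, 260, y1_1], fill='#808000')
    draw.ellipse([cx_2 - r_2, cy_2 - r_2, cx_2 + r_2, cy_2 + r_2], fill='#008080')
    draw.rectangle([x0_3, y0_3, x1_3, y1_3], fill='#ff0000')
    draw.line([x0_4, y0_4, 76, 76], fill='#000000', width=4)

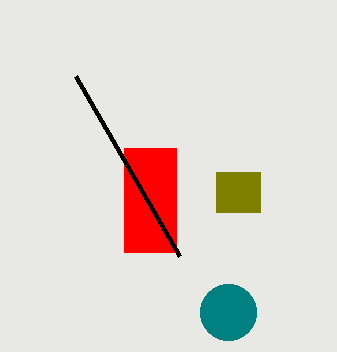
x0_1 = 216, y0_1 = 172, y1_1 = 212, cx_2 = 228, cy_2 = 312, r_2 = 28, x0_3 = 124, y0_3 = 148, x1_3 = 176, y1_3 = 252, x0_4 = 180, y0_4 = 256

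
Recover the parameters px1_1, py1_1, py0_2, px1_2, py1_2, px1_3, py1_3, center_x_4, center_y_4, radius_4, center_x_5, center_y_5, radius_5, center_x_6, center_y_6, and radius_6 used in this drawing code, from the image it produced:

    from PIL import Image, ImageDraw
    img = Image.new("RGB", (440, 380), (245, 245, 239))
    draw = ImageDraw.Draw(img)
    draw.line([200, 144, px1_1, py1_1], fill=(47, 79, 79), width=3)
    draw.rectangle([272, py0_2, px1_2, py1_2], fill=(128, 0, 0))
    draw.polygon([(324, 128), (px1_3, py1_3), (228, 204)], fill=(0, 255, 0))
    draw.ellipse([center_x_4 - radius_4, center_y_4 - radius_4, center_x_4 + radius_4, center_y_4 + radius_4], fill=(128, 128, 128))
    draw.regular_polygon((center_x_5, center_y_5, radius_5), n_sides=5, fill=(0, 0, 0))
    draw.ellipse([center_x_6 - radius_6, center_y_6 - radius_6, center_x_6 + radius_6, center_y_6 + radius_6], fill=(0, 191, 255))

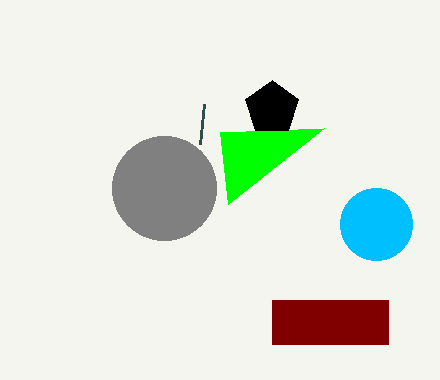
px1_1 = 204
py1_1 = 104
py0_2 = 300
px1_2 = 388
py1_2 = 344
px1_3 = 220
py1_3 = 132
center_x_4 = 164
center_y_4 = 188
radius_4 = 52
center_x_5 = 272
center_y_5 = 108
radius_5 = 28
center_x_6 = 376
center_y_6 = 224
radius_6 = 36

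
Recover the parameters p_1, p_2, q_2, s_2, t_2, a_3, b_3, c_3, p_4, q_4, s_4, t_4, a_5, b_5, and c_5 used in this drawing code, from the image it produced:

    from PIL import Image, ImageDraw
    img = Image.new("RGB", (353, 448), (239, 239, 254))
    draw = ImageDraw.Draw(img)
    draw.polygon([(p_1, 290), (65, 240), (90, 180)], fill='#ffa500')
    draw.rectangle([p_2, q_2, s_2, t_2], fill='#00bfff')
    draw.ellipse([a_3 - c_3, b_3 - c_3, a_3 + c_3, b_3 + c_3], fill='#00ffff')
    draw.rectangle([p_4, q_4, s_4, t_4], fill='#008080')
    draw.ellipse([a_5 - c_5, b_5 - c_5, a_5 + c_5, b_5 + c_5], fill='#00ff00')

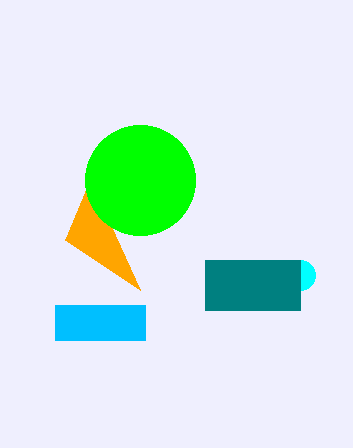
p_1 = 140; p_2 = 55; q_2 = 305; s_2 = 145; t_2 = 340; a_3 = 300; b_3 = 275; c_3 = 15; p_4 = 205; q_4 = 260; s_4 = 300; t_4 = 310; a_5 = 140; b_5 = 180; c_5 = 55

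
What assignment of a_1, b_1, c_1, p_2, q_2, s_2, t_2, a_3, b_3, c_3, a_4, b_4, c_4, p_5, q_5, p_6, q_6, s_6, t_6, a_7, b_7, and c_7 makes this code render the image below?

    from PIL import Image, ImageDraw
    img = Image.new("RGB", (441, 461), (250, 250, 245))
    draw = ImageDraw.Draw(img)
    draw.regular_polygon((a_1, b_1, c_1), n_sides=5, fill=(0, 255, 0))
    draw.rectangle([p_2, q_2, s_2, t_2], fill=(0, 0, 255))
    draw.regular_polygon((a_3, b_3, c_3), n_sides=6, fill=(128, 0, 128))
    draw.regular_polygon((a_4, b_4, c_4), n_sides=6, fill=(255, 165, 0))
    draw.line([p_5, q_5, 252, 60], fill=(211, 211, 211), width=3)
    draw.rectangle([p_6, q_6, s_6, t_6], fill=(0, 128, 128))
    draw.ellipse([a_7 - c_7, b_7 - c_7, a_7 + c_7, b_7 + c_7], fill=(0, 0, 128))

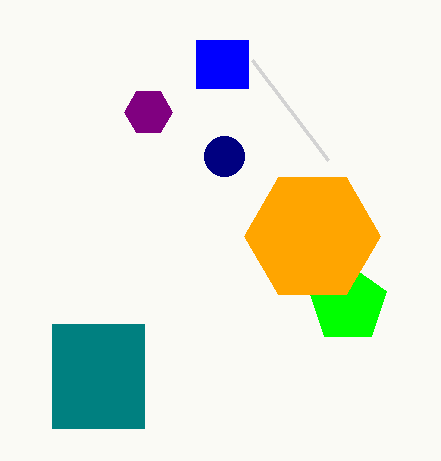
a_1 = 348
b_1 = 304
c_1 = 40
p_2 = 196
q_2 = 40
s_2 = 248
t_2 = 88
a_3 = 148
b_3 = 112
c_3 = 24
a_4 = 312
b_4 = 236
c_4 = 68
p_5 = 328
q_5 = 160
p_6 = 52
q_6 = 324
s_6 = 144
t_6 = 428
a_7 = 224
b_7 = 156
c_7 = 20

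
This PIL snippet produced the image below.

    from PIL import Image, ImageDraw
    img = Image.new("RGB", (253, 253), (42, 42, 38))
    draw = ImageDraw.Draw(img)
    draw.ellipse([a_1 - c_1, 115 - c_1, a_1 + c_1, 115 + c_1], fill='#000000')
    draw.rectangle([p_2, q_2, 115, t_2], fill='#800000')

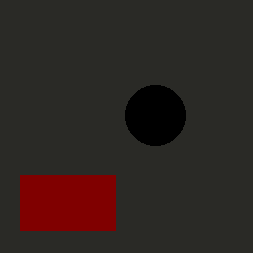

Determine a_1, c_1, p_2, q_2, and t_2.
a_1 = 155
c_1 = 30
p_2 = 20
q_2 = 175
t_2 = 230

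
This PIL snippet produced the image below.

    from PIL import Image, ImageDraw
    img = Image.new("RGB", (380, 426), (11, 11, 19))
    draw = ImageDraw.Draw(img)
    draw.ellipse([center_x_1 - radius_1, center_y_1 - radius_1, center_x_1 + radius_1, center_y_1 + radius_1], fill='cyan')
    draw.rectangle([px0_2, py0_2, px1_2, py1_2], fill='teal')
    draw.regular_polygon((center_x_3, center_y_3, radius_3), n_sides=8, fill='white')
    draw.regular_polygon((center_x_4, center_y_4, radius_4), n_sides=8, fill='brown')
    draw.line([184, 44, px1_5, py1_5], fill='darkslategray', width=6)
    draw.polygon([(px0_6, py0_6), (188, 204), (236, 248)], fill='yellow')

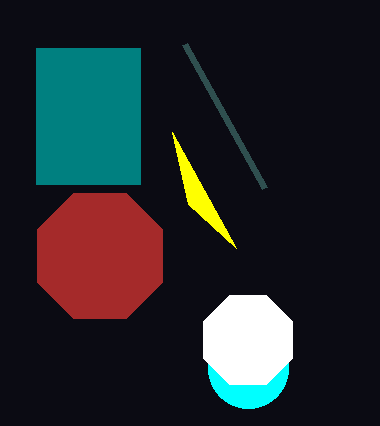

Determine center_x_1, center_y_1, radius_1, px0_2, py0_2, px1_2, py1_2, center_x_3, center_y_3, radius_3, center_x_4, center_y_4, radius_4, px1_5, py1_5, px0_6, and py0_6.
center_x_1 = 248, center_y_1 = 368, radius_1 = 40, px0_2 = 36, py0_2 = 48, px1_2 = 140, py1_2 = 184, center_x_3 = 248, center_y_3 = 340, radius_3 = 48, center_x_4 = 100, center_y_4 = 256, radius_4 = 68, px1_5 = 264, py1_5 = 188, px0_6 = 172, py0_6 = 132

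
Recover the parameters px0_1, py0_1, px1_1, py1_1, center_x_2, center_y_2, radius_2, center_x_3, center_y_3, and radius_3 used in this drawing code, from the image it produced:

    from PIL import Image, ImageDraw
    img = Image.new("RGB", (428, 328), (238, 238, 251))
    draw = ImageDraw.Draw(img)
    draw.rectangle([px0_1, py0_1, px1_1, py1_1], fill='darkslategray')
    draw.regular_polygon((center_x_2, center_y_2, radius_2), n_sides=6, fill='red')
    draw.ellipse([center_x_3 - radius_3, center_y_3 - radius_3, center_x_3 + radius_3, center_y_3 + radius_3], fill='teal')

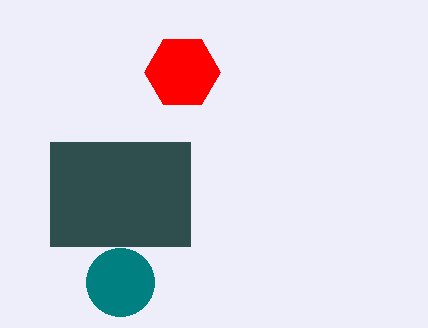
px0_1 = 50; py0_1 = 142; px1_1 = 190; py1_1 = 246; center_x_2 = 182; center_y_2 = 72; radius_2 = 38; center_x_3 = 120; center_y_3 = 282; radius_3 = 34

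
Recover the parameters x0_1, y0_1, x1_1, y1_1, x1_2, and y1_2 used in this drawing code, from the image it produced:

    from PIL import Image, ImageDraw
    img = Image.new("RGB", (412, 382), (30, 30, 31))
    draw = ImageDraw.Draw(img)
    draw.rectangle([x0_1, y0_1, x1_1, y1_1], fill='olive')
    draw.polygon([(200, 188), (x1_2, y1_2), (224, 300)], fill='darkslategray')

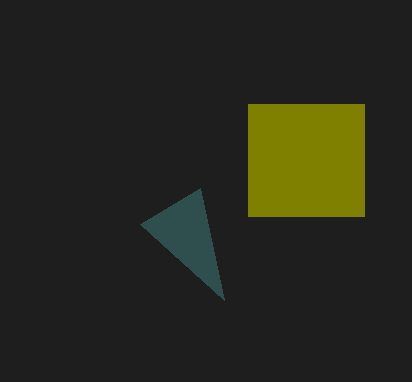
x0_1 = 248, y0_1 = 104, x1_1 = 364, y1_1 = 216, x1_2 = 140, y1_2 = 224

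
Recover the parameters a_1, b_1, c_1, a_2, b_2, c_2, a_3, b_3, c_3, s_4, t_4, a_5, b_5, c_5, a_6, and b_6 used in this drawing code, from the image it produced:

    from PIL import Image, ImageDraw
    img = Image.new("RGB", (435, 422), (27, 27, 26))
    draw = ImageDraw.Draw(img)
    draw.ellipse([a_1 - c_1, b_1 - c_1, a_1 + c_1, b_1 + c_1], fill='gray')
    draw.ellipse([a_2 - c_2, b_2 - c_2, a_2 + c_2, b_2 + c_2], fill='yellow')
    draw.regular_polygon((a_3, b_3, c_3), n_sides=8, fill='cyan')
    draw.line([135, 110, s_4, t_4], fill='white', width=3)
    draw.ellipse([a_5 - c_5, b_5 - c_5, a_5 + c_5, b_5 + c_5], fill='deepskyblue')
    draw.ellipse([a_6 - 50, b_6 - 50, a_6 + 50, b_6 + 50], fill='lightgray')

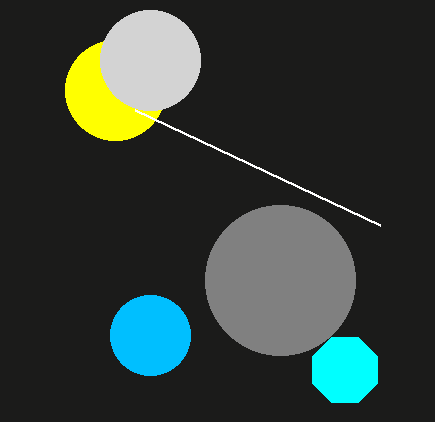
a_1 = 280
b_1 = 280
c_1 = 75
a_2 = 115
b_2 = 90
c_2 = 50
a_3 = 345
b_3 = 370
c_3 = 35
s_4 = 380
t_4 = 225
a_5 = 150
b_5 = 335
c_5 = 40
a_6 = 150
b_6 = 60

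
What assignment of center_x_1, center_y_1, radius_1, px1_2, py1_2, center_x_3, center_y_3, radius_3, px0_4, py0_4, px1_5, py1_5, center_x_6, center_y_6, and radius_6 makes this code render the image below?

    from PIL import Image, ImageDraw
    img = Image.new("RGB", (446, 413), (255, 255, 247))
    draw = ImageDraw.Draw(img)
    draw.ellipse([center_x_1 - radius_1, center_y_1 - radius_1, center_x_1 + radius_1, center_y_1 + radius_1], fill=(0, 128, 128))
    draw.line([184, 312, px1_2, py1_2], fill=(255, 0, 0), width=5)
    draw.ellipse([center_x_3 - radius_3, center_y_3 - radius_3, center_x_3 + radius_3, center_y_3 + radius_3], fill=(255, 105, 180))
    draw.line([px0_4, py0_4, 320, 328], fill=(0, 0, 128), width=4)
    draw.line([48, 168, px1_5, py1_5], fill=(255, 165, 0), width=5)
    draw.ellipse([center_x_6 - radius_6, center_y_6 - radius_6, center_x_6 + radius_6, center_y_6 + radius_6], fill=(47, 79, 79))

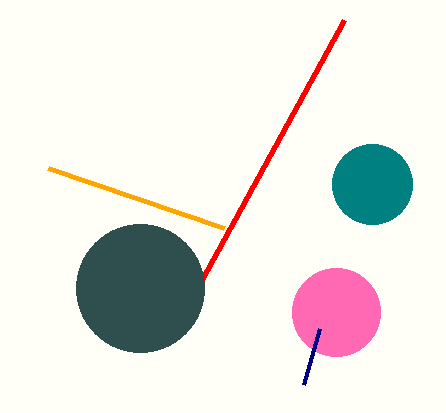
center_x_1 = 372; center_y_1 = 184; radius_1 = 40; px1_2 = 344; py1_2 = 20; center_x_3 = 336; center_y_3 = 312; radius_3 = 44; px0_4 = 304; py0_4 = 384; px1_5 = 224; py1_5 = 228; center_x_6 = 140; center_y_6 = 288; radius_6 = 64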